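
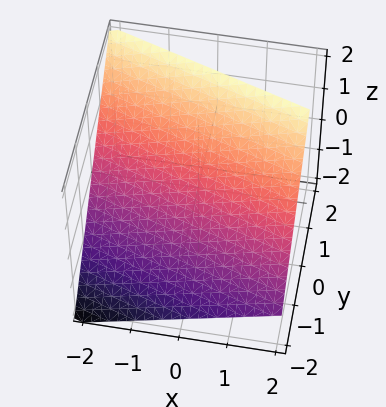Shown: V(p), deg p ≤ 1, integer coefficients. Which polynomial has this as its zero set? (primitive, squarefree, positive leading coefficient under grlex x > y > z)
deg p = 1. The surface is flat (a plane).
Checking where it meets the axes: it meets the x-axis at x = -2 (among the integer gridlines).
Fitting integer coefficients to these (and the overall shape) gives p.

x + 3*y - 3*z + 2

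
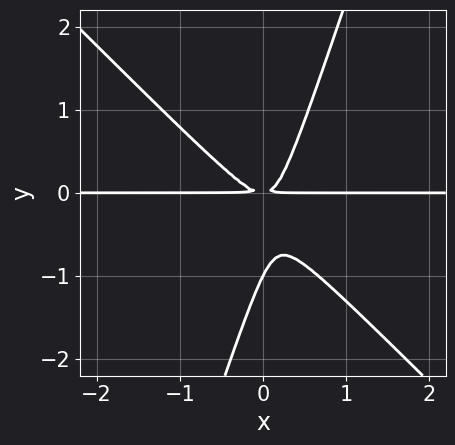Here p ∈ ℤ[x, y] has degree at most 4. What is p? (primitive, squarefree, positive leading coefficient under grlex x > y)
deg p = 3. A generic line meets the curve in up to 3 points.
Checking where it meets the axes: every point of the x-axis in the box is on the curve; one y-axis crossing is at y = -1.
Putting this together gives p.

3*x^2*y + 2*x*y^2 - y^3 - y^2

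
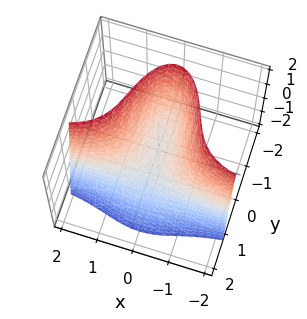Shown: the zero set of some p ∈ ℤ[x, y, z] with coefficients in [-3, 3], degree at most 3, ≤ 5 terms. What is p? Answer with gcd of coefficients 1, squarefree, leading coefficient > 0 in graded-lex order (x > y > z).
3*x^2*y + y^3 - 3*x^2 + 2*z

First, degree: no degree-2 surface has this shape, so deg p = 3.
Then, from the axis intercepts and sections: one x-axis crossing is at x = 0; it crosses the y-axis at the gridline y = 0.
Finally, putting this together gives p.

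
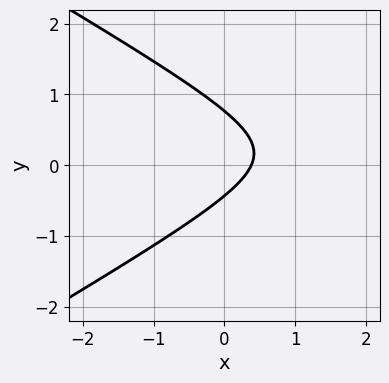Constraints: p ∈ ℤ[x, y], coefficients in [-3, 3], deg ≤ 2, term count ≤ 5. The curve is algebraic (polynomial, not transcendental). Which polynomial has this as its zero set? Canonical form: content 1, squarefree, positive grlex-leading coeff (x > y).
(a) The degree is 2 — the shape is more complex than any degree-1 curve.
(b) Putting this together gives p.

x^2 - 3*y^2 - 3*x + y + 1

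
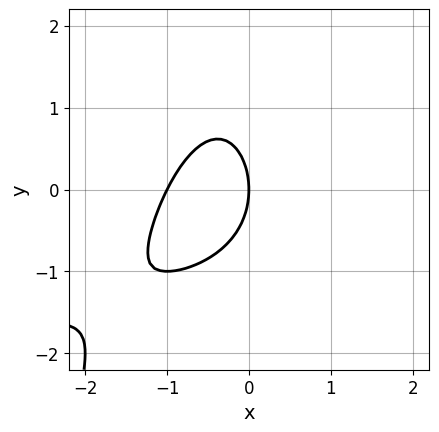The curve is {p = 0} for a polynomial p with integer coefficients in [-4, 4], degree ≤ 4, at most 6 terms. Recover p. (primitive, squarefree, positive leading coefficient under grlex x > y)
Degree: a generic line meets the curve in up to 3 points, so deg p = 3.
From the axis intercepts and sections: among the integer gridlines, it crosses the x-axis at x ∈ {-1, 0}; it crosses the y-axis at the gridline y = 0.
Assembling these constraints gives the stated polynomial.

x^2*y + 2*x^2 + y^2 + 2*x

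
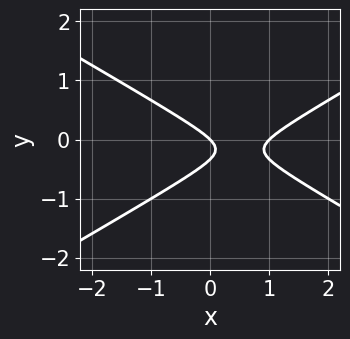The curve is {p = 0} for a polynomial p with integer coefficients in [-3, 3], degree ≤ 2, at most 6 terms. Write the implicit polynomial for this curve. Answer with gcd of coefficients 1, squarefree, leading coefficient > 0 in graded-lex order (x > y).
x^2 - 3*y^2 - x - y

First, deg p = 2.
Then, against the integer gridlines: the x-axis gridline crossings are at x ∈ {0, 1}; it meets the y-axis at y = 0 (among the integer gridlines).
Finally, together with the visible shape, these determine p as stated.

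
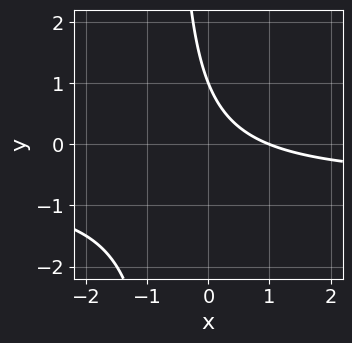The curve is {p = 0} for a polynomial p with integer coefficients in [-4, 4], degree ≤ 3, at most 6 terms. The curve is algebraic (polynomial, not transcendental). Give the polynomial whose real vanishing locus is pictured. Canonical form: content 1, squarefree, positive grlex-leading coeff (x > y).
3*x*y + 2*x + 2*y - 2

1. Degree: a generic line meets the curve in up to 2 points, so deg p = 2.
2. From the visible intercepts: it crosses the x-axis at the gridline x = 1; it meets the y-axis at y = 1 (among the integer gridlines).
3. Matching integer coefficients to the picture gives p.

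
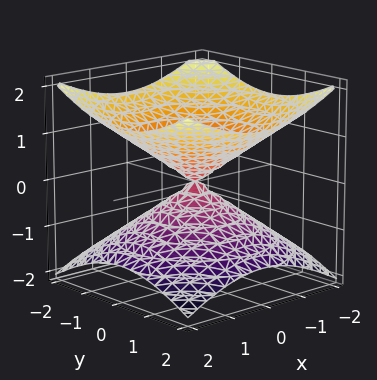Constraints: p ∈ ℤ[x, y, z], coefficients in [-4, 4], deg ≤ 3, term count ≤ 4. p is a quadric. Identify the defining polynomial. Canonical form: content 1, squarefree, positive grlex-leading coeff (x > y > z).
x^2 + y^2 - 2*z^2

First, deg p = 2. Two nappes meeting at a single point; a quadric.
Then, symmetry: the z-axis is an axis of rotation, so x and y enter only as x² + y²; the z ↦ −z reflection is a symmetry, so z appears only in even powers.
Next, from the axis intercepts and sections: it meets the x-axis at x = 0 (among the integer gridlines); it meets the z-axis at z = 0 (among the integer gridlines); it crosses the y-axis at the gridline y = 0; a circular section at z = 1 has radius between 1 and 2.
Finally, the integer polynomial consistent with all of this is the stated p.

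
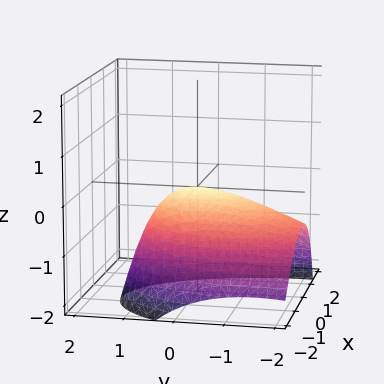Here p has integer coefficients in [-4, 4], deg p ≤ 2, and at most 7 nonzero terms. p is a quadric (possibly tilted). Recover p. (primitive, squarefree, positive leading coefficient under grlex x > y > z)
3*x^2 - 2*x*z + y^2 - 2*y*z + 3*z

1. Degree: the shape is more complex than any degree-1 surface, so deg p = 2.
2. From the visible intercepts: it crosses the z-axis at the gridline z = 0; it crosses the y-axis at the gridline y = 0; one x-axis crossing is at x = 0.
3. The integer polynomial consistent with all of this is the stated p.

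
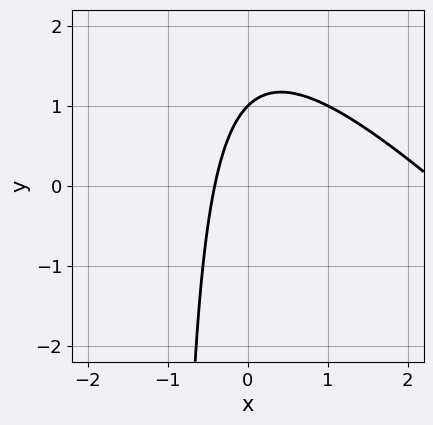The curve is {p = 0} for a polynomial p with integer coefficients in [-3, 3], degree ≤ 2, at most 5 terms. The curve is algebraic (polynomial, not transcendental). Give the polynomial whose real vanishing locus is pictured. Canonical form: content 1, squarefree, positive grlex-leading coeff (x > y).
x^2 + x*y - 2*x + y - 1

1. Degree: the shape is more complex than any degree-1 curve, so deg p = 2.
2. Reading off the gridlines: one y-axis crossing is at y = 1.
3. Solving for integer coefficients yields p as stated.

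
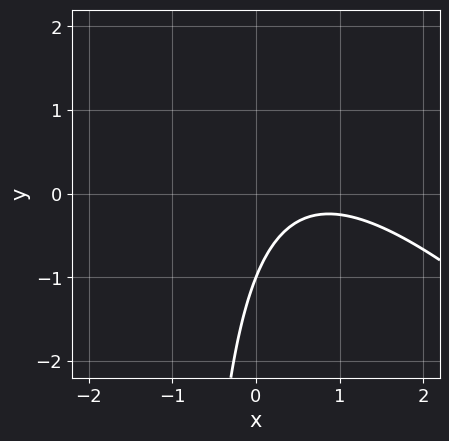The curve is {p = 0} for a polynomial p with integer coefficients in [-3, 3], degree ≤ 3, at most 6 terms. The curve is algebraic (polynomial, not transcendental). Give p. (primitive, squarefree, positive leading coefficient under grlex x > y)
First, the degree is 2 — the shape is more complex than any degree-1 curve.
Next, against the integer gridlines: it crosses the y-axis at the gridline y = -1; no x-intercept at any integer in the box.
Finally, putting this together gives p.

2*x^2 + 2*x*y - 3*x + 2*y + 2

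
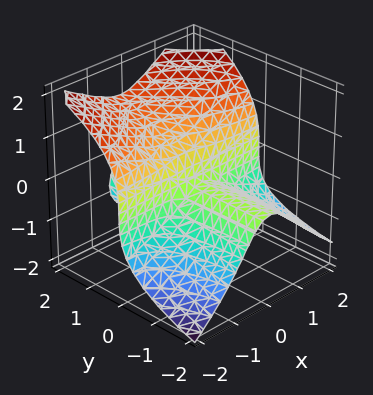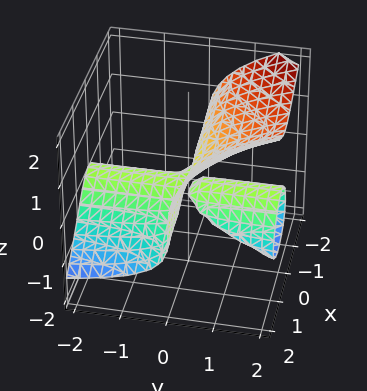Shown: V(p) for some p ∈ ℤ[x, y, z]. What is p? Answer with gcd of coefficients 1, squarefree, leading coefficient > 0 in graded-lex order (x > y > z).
3*x^2*y + x*y*z - 3*z^3 + 3*y*z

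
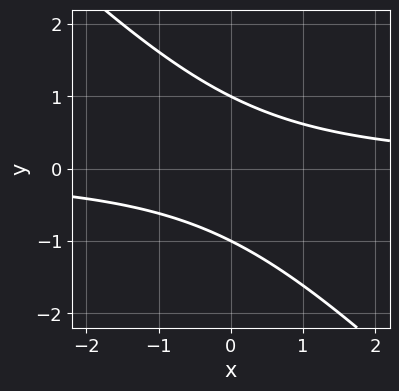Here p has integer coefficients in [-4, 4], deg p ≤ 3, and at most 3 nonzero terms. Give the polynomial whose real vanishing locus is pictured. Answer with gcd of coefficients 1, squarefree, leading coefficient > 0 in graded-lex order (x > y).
The degree is 2 — the shape is more complex than any degree-1 curve.
Against the integer gridlines: no x-intercept at any integer in the box; among the integer gridlines, it crosses the y-axis at y ∈ {-1, 1}.
Putting this together gives p.

x*y + y^2 - 1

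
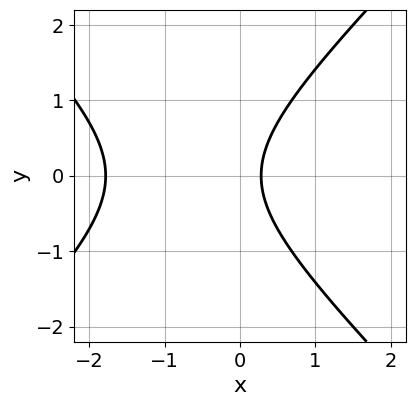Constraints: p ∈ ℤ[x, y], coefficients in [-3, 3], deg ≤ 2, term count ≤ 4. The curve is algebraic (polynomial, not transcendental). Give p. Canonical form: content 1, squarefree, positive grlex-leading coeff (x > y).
2*x^2 - 2*y^2 + 3*x - 1

1. The degree is 2 — a generic line meets the curve in up to 2 points.
2. Symmetries: mirror symmetry y ↦ −y ⇒ only even powers of y.
3. Observable constraints: it misses every integer gridline on the y-axis.
4. The integer polynomial consistent with all of this is the stated p.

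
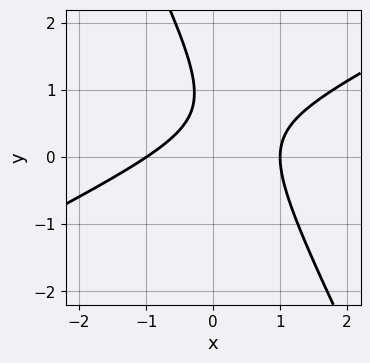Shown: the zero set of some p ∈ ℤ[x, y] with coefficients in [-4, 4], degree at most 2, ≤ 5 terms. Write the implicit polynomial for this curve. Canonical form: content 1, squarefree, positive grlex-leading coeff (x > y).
Degree: no degree-1 curve has this shape, so deg p = 2.
Checking where it meets the axes: the x-axis gridline crossings are at x ∈ {-1, 1}; the curve avoids every integer y-axis point in the box.
Assembling these constraints gives the stated polynomial.

2*x^2 - 3*x*y - 2*y^2 + 3*y - 2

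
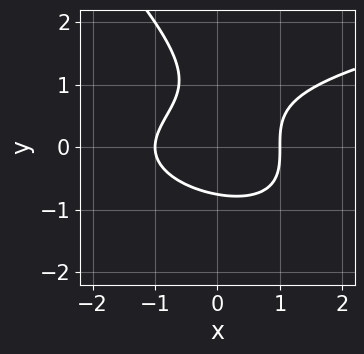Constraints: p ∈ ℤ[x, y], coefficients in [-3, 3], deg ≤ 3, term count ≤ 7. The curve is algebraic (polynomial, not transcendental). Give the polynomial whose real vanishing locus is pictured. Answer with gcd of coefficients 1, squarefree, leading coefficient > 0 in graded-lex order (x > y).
1. Degree: a generic line meets the curve in up to 3 points, so deg p = 3.
2. Observable constraints: among the integer gridlines, it crosses the x-axis at x ∈ {-1, 1}.
3. Together with the visible shape, these determine p as stated.

x*y^2 + y^3 - x^2 - y^2 + 1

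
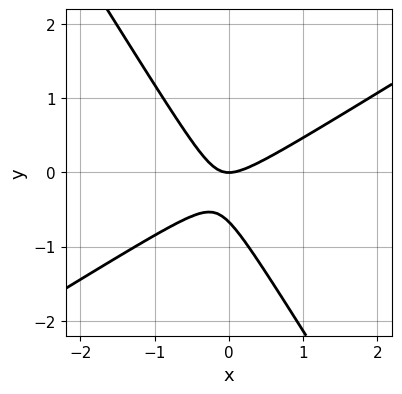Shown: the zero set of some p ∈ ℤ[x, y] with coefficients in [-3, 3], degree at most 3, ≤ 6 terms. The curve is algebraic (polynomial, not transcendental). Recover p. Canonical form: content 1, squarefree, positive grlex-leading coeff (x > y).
(a) The degree is 2 — a generic line meets the curve in up to 2 points.
(b) Reading off the gridlines: it crosses the y-axis at the gridline y = 0; one x-axis crossing is at x = 0.
(c) Assembling these constraints gives the stated polynomial.

3*x^2 - 3*x*y - 3*y^2 - 2*y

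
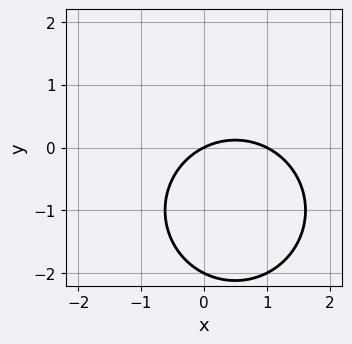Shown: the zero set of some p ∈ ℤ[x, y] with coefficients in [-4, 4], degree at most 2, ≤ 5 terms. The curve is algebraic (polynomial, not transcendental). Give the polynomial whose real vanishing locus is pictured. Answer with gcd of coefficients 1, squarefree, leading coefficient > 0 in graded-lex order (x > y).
x^2 + y^2 - x + 2*y

1. The degree is 2 — no degree-1 curve has this shape.
2. Reading off the gridlines: among the integer gridlines, it crosses the x-axis at x ∈ {0, 1}; among the integer gridlines, it crosses the y-axis at y ∈ {-2, 0}.
3. Fitting integer coefficients to these (and the overall shape) gives p.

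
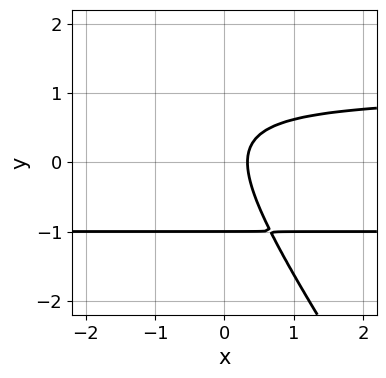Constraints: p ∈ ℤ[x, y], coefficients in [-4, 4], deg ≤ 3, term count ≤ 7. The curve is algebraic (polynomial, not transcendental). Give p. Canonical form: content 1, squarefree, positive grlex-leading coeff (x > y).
deg p = 3. No degree-2 curve has this shape.
Checking where it meets the axes: one y-axis crossing is at y = -1.
Assembling these constraints gives the stated polynomial.

3*x*y^2 + 2*y^3 + y^2 - 3*x + 1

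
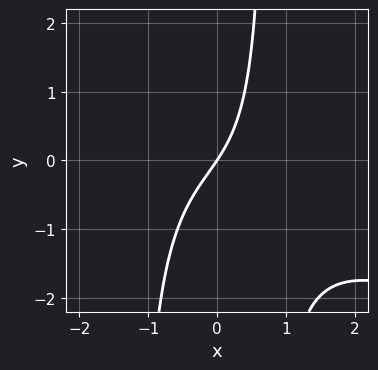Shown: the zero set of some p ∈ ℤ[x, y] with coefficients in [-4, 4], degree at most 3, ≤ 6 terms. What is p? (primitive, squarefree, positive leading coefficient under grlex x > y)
x^3 + 2*x^2*y + x*y + 3*x - 2*y

The degree is 3 — no degree-2 curve has this shape.
From the visible intercepts: it meets the y-axis at y = 0 (among the integer gridlines); it meets the x-axis at x = 0 (among the integer gridlines).
The integer polynomial consistent with all of this is the stated p.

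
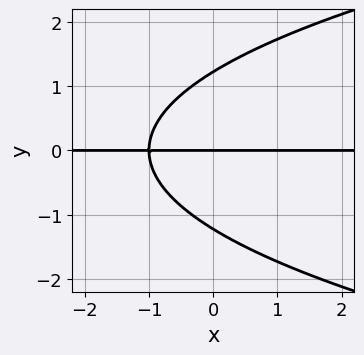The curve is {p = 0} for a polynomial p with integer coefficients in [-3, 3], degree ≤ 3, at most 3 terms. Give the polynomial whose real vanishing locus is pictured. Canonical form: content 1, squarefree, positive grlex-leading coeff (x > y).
2*y^3 - 3*x*y - 3*y

First, deg p = 3.
Next, checking where it meets the axes: it crosses the y-axis at the gridline y = 0; the visible x-axis segment lies entirely on the curve.
Finally, solving for integer coefficients yields p as stated.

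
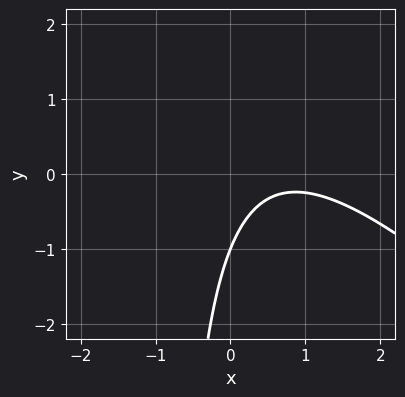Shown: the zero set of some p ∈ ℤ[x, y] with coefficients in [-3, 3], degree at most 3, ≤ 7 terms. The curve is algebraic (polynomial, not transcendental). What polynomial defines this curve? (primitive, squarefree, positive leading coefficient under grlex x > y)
The degree is 2 — no degree-1 curve has this shape.
Observable constraints: the curve avoids every integer x-axis point in the box; one y-axis crossing is at y = -1.
Solving for integer coefficients yields p as stated.

2*x^2 + 2*x*y - 3*x + 2*y + 2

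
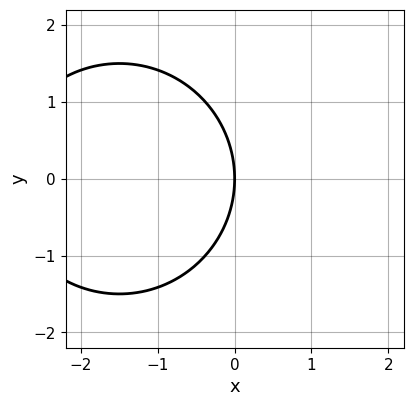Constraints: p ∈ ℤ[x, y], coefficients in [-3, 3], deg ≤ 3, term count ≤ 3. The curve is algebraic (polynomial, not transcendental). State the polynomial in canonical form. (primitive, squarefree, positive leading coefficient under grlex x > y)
x^2 + y^2 + 3*x

(a) deg p = 2. The shape is more complex than any degree-1 curve.
(b) Symmetries: the y ↦ −y reflection is a symmetry, so y appears only in even powers.
(c) Observable constraints: it crosses the x-axis at the gridline x = 0; it meets the y-axis at y = 0 (among the integer gridlines).
(d) Putting this together gives p.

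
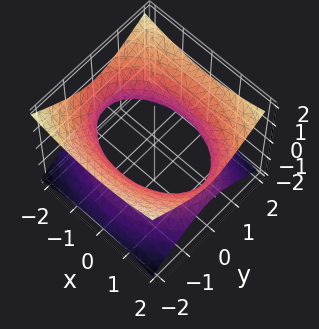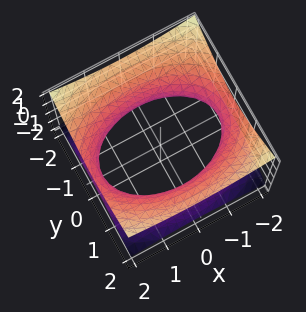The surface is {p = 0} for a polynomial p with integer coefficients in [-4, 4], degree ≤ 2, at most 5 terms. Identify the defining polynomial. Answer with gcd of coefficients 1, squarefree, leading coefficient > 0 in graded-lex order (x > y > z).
x^2 + 2*y^2 - 3*z^2 - 3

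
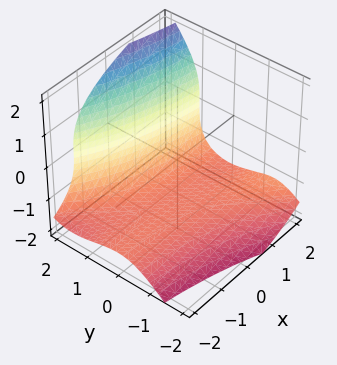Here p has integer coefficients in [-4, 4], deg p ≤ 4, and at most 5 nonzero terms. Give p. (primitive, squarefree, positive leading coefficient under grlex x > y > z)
1. deg p = 3. The shape is more complex than any degree-2 surface.
2. Reading off the gridlines: it misses every integer gridline on the x-axis.
3. These observations pin down the coefficients.

x*y^2 + y^3 - z^3 - 3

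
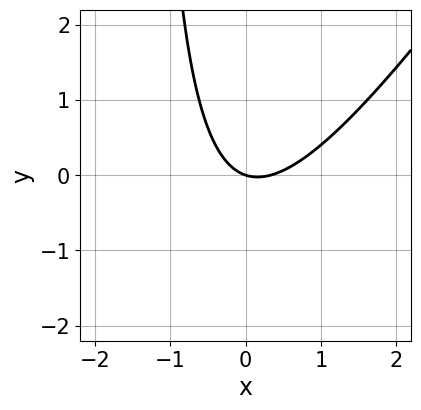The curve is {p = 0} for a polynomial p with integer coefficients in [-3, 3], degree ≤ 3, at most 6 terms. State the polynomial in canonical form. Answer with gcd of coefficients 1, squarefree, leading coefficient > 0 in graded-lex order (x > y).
First, deg p = 2. The shape is more complex than any degree-1 curve.
Then, reading off the gridlines: it meets the x-axis at x = 0 (among the integer gridlines); one y-axis crossing is at y = 0.
Finally, these observations pin down the coefficients.

3*x^2 - 2*x*y - x - 3*y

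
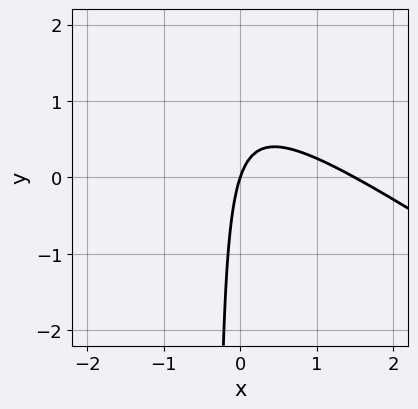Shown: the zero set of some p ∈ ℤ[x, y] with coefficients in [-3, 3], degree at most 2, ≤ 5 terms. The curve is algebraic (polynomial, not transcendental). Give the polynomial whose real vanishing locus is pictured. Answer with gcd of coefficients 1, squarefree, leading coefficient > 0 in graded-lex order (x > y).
2*x^2 + 3*x*y - 3*x + y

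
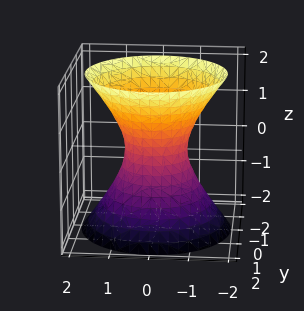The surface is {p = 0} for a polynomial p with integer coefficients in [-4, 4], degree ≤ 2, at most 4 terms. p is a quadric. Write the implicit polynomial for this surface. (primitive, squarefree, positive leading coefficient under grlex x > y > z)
3*x^2 + 3*y^2 - 2*z^2 - 2

1. The degree is 2 — one connected sheet with a waist; a quadric.
2. Symmetries: mirror symmetry z ↦ −z ⇒ only even powers of z; the z-axis is an axis of rotation, so x and y enter only as x² + y².
3. From the visible intercepts: a circular section at z = 2 has radius between 1 and 2; the surface avoids every integer z-axis point in the box.
4. Together with the visible shape, these determine p as stated.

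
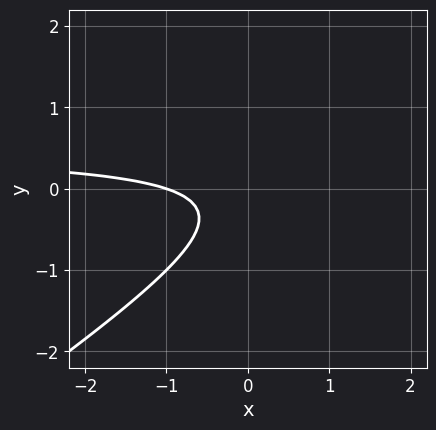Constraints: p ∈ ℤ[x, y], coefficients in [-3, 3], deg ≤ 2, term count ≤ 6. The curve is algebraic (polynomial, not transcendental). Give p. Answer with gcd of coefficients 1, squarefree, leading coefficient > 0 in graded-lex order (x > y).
deg p = 2. A generic line meets the curve in up to 2 points.
From the axis intercepts and sections: one x-axis crossing is at x = -1; the curve avoids every integer y-axis point in the box.
Fitting integer coefficients to these (and the overall shape) gives p.

2*x*y - 3*y^2 - x - y - 1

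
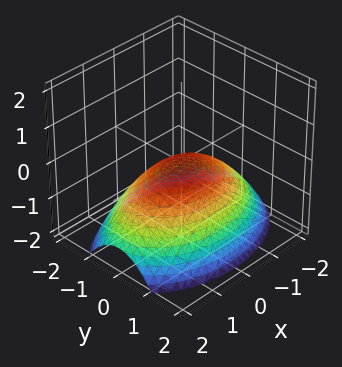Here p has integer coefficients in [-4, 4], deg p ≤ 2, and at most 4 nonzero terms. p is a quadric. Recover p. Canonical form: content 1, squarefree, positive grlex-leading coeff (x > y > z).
x^2 + 2*y^2 + 3*z

Degree: a single bowl opening along one axis; a quadric, so deg p = 2.
Symmetries: mirror symmetry y ↦ −y ⇒ only even powers of y; the x ↦ −x reflection is a symmetry, so x appears only in even powers.
From the axis intercepts and sections: one y-axis crossing is at y = 0; it meets the z-axis at z = 0 (among the integer gridlines); one x-axis crossing is at x = 0.
These observations pin down the coefficients.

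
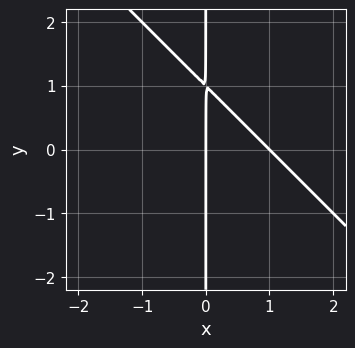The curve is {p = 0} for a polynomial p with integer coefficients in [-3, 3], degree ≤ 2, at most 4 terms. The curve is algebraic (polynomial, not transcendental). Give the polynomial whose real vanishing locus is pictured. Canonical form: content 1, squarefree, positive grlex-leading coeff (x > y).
First, degree: a generic line meets the curve in up to 2 points, so deg p = 2.
Next, from the visible intercepts: the visible y-axis segment lies entirely on the curve; the x-axis gridline crossings are at x ∈ {0, 1}.
Finally, the integer polynomial consistent with all of this is the stated p.

x^2 + x*y - x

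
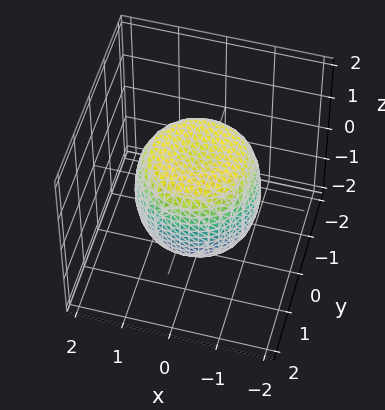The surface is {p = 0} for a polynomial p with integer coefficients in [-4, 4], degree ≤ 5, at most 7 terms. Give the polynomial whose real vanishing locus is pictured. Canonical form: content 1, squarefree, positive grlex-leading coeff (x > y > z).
deg p = 4. A generic line meets the surface in up to 4 points.
By symmetry, the z-axis is an axis of rotation, so x and y enter only as x² + y².
Observable constraints: a circular section at z = 0 has radius between 1 and 2; among the integer gridlines, it crosses the z-axis at z ∈ {-1, 1}.
Putting this together gives p.

x^4 + 2*x^2*y^2 + y^4 - x^2 - y^2 + z^2 - 1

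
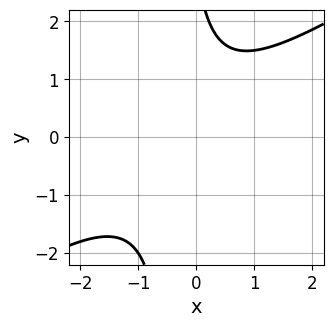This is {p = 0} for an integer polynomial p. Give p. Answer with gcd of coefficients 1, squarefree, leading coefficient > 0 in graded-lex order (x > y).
1. deg p = 2. No degree-1 curve has this shape.
2. From the axis intercepts and sections: no y-intercept at any integer in the box; it misses every integer gridline on the x-axis.
3. Together with the visible shape, these determine p as stated.

2*x^2 - 3*x*y + x - y + 3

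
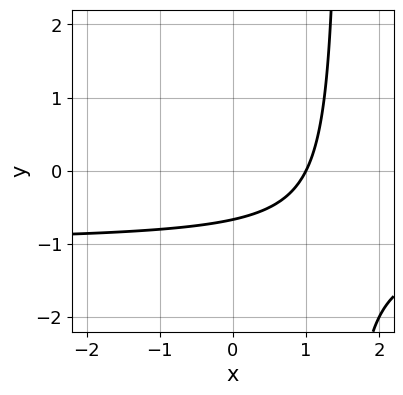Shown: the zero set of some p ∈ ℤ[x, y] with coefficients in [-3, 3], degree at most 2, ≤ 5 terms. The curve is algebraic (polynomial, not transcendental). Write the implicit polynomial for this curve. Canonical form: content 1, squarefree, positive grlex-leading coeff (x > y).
2*x*y + 2*x - 3*y - 2

1. deg p = 2. The shape is more complex than any degree-1 curve.
2. Observable constraints: it meets the x-axis at x = 1 (among the integer gridlines).
3. Together with the visible shape, these determine p as stated.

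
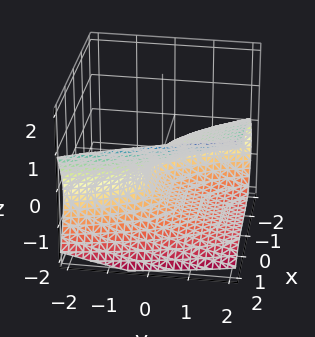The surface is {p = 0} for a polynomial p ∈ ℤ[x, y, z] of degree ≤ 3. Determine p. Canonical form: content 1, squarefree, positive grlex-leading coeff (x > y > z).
1. Degree: no degree-2 surface has this shape, so deg p = 3.
2. Observable constraints: it meets the y-axis at y = 0 (among the integer gridlines); one x-axis crossing is at x = 0; among the integer gridlines, it crosses the z-axis at z ∈ {-1, 0}.
3. Solving for integer coefficients yields p as stated.

x^3 - 3*z^2 + 2*y - 3*z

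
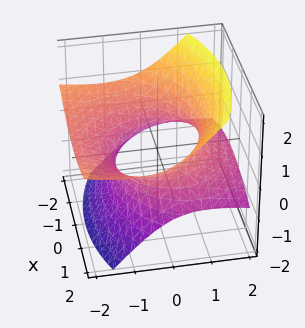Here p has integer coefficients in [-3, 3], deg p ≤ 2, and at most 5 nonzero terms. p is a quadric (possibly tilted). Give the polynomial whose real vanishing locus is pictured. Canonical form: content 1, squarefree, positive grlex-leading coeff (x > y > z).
(a) The degree is 2 — a generic line meets the surface in up to 2 points.
(b) Observable constraints: it misses every integer gridline on the z-axis.
(c) These observations pin down the coefficients.

x^2 + y^2 + 3*y*z - 3*z^2 - 2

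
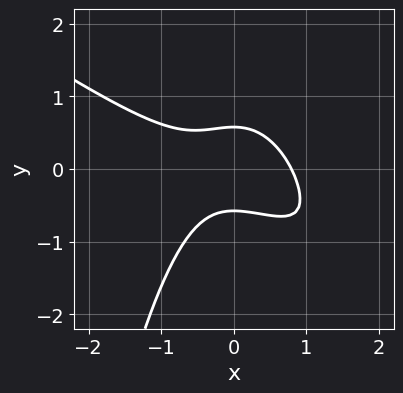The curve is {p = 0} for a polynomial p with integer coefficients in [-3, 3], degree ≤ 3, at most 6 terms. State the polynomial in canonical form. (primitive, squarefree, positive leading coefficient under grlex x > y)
2*x^3 + 3*x^2*y + 3*y^2 - 1

First, degree: the shape is more complex than any degree-2 curve, so deg p = 3.
Finally, the integer polynomial consistent with all of this is the stated p.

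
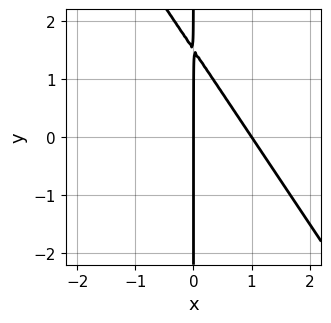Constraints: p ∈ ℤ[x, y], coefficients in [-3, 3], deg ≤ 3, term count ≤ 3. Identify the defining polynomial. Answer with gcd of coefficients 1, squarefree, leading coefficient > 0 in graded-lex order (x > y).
3*x^2 + 2*x*y - 3*x

First, degree: no degree-1 curve has this shape, so deg p = 2.
Next, from the axis intercepts and sections: among the integer gridlines, it crosses the x-axis at x ∈ {0, 1}; every point of the y-axis in the box is on the curve.
Finally, fitting integer coefficients to these (and the overall shape) gives p.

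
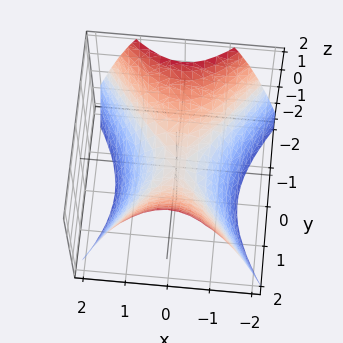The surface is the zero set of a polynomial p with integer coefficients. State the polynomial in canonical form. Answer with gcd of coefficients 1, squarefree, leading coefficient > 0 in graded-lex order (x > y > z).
3*x^2 - 2*y^2 + 3*z

1. The degree is 2 — a saddle surface; a quadric.
2. Symmetries: it's symmetric under x → −x, forcing even powers of x; it's symmetric under y → −y, forcing even powers of y.
3. From the visible intercepts: it crosses the z-axis at the gridline z = 0; it crosses the y-axis at the gridline y = 0.
4. Together with the visible shape, these determine p as stated.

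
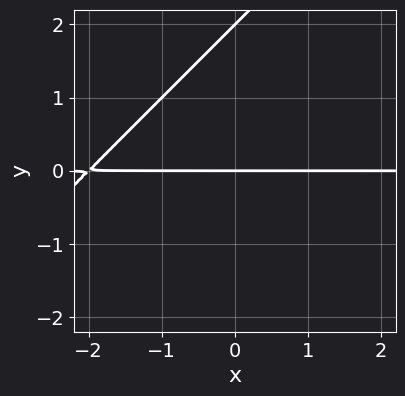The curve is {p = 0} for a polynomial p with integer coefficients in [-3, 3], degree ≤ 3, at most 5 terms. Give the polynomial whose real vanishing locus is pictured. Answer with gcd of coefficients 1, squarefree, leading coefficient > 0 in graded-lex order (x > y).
First, deg p = 2. The shape is more complex than any degree-1 curve.
Next, checking where it meets the axes: the visible x-axis segment lies entirely on the curve; the y-axis gridline crossings are at y ∈ {0, 2}.
Finally, these observations pin down the coefficients.

x*y - y^2 + 2*y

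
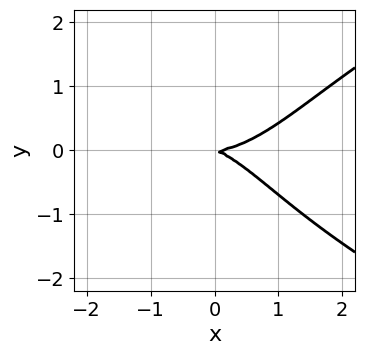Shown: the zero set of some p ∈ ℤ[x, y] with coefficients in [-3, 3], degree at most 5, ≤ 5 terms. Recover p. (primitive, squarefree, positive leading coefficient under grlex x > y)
y^4 - x^3 + x*y + 3*y^2

Degree: no degree-3 curve has this shape, so deg p = 4.
From the axis intercepts and sections: one x-axis crossing is at x = 0; it crosses the y-axis at the gridline y = 0.
The integer polynomial consistent with all of this is the stated p.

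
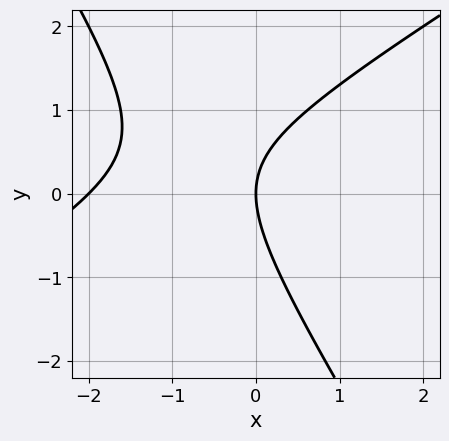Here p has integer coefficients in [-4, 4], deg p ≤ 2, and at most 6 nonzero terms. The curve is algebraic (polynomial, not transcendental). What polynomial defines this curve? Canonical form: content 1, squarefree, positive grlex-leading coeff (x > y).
(a) Degree: no degree-1 curve has this shape, so deg p = 2.
(b) Reading off the gridlines: one y-axis crossing is at y = 0; among the integer gridlines, it crosses the x-axis at x ∈ {-2, 0}.
(c) Matching integer coefficients to the picture gives p.

x^2 - x*y - y^2 + 2*x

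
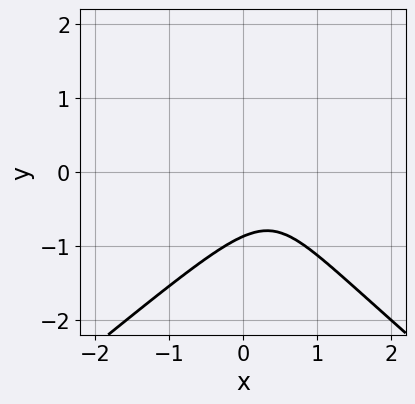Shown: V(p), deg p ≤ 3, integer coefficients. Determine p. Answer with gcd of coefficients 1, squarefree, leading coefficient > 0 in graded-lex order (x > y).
2*x^2*y - 3*y^3 - 3*x^2 + 3*x - 2

The degree is 3 — the shape is more complex than any degree-2 curve.
Checking where it meets the axes: the curve avoids every integer x-axis point in the box.
These observations pin down the coefficients.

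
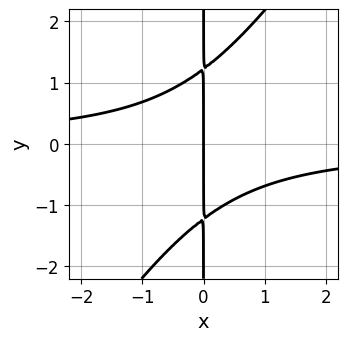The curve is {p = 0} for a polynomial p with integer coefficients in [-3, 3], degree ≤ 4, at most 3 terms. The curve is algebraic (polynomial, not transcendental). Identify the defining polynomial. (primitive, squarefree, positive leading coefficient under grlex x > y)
3*x^2*y - 2*x*y^2 + 3*x

(a) Degree: the shape is more complex than any degree-2 curve, so deg p = 3.
(b) Reading off the gridlines: the visible y-axis segment lies entirely on the curve; it meets the x-axis at x = 0 (among the integer gridlines).
(c) Matching integer coefficients to the picture gives p.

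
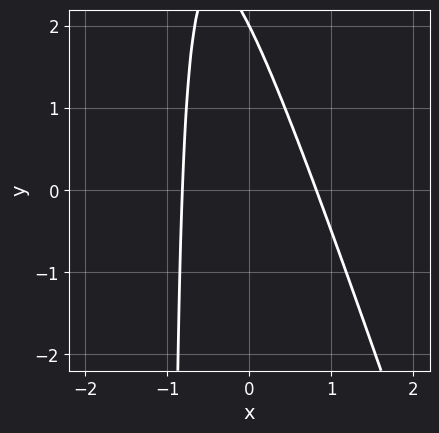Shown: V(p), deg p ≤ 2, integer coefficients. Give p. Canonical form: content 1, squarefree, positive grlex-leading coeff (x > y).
First, the degree is 2 — the shape is more complex than any degree-1 curve.
Next, checking where it meets the axes: it crosses the y-axis at the gridline y = 2.
Finally, putting this together gives p.

3*x^2 + x*y + y - 2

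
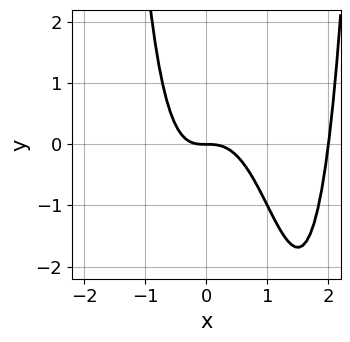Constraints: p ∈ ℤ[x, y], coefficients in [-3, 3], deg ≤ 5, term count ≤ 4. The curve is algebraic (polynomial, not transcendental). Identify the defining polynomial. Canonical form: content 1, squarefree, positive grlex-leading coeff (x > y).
x^4 - 2*x^3 - y

First, deg p = 4. The shape is more complex than any degree-3 curve.
Next, reading off the gridlines: it meets the y-axis at y = 0 (among the integer gridlines); the x-axis gridline crossings are at x ∈ {0, 2}.
Finally, the integer polynomial consistent with all of this is the stated p.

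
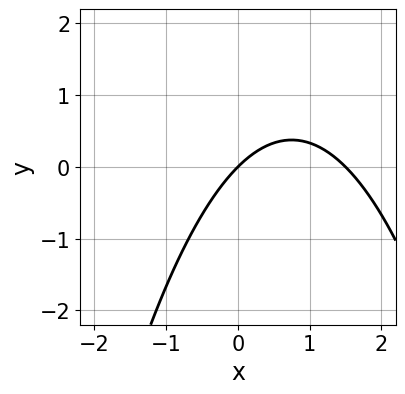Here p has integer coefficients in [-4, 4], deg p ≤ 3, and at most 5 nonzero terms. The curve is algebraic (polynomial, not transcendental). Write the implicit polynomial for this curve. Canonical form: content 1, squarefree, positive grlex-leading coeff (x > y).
2*x^2 - 3*x + 3*y

1. Degree: the shape is more complex than any degree-1 curve, so deg p = 2.
2. Checking where it meets the axes: one y-axis crossing is at y = 0; it meets the x-axis at x = 0 (among the integer gridlines).
3. These observations pin down the coefficients.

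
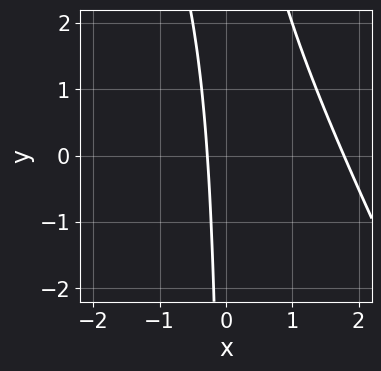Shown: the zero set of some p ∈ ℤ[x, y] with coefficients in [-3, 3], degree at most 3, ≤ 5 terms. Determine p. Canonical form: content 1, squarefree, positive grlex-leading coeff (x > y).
2*x^2 + x*y - 3*x - 1

1. The degree is 2 — a generic line meets the curve in up to 2 points.
2. Observable constraints: the curve avoids every integer y-axis point in the box.
3. Putting this together gives p.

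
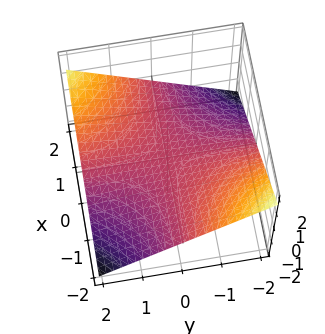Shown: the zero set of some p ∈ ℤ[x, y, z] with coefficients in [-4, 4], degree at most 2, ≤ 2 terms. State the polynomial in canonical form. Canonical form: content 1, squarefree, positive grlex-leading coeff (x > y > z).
Degree: a hyperbolic paraboloid; a quadric, so deg p = 2.
Against the integer gridlines: every point of the y-axis in the box is on the surface; it crosses the z-axis at the gridline z = 0.
Together with the visible shape, these determine p as stated.

x*y - 3*z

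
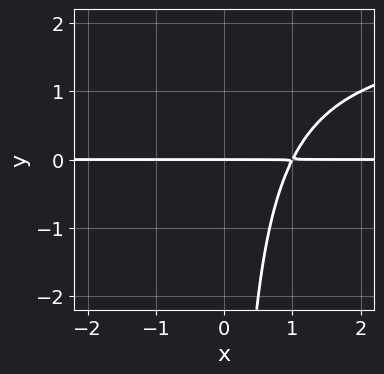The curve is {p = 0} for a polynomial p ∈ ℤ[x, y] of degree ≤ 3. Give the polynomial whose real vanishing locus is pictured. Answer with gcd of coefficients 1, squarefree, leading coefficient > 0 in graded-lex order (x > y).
x*y^2 - 2*x*y + 2*y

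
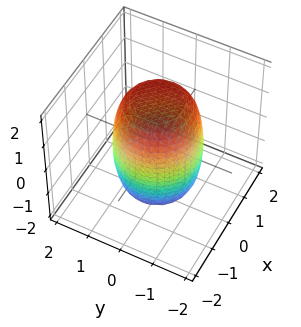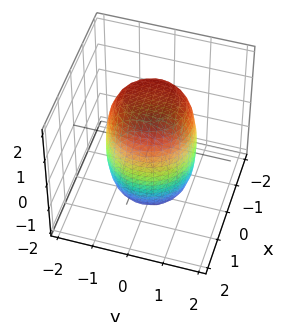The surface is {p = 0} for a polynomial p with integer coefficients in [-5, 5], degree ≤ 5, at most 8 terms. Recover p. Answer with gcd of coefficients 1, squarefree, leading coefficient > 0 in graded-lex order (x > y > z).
2*x^4 + 4*x^2*y^2 + 2*y^4 - x^2 - y^2 + z^2 - 3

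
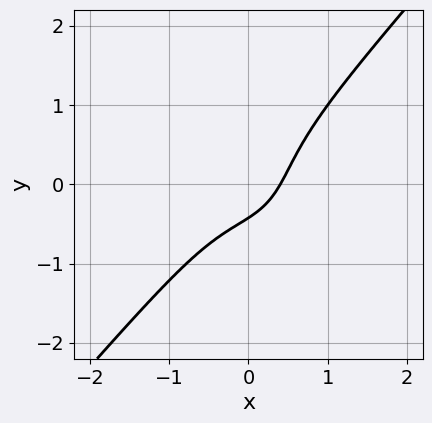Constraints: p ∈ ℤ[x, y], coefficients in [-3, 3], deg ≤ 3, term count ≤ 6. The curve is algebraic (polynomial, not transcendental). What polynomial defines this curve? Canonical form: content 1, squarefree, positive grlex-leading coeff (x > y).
3*x^3 - 2*y^3 + 2*x - 2*y - 1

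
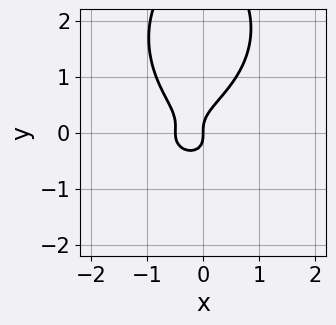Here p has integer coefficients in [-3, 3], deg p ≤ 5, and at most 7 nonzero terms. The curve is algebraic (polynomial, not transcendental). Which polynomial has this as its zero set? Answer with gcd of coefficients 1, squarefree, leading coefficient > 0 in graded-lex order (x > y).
2*x^2*y^2 + y^4 - 3*y^3 + 2*x^2 + x

1. The degree is 4 — a generic line meets the curve in up to 4 points.
2. From the visible intercepts: it crosses the y-axis at the gridline y = 0; one x-axis crossing is at x = 0.
3. Matching integer coefficients to the picture gives p.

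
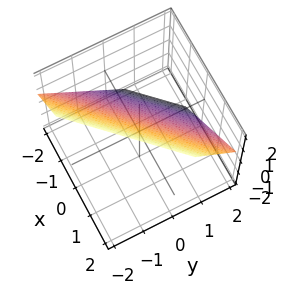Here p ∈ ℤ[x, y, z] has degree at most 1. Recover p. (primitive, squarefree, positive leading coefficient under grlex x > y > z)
3*x - 3*y - 3*z + 2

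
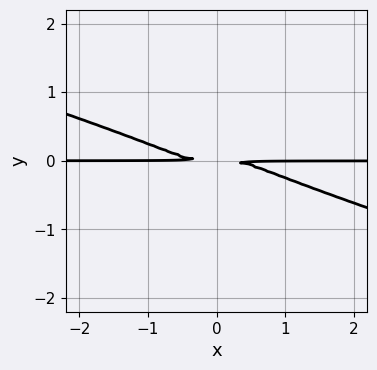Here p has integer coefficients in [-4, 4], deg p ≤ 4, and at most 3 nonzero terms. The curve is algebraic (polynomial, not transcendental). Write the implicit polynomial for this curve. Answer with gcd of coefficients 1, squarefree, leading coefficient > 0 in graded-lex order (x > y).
deg p = 4. No degree-3 curve has this shape.
From the axis intercepts and sections: every point of the x-axis in the box is on the curve.
Assembling these constraints gives the stated polynomial.

x^3*y + 3*x^2*y^2 + y^2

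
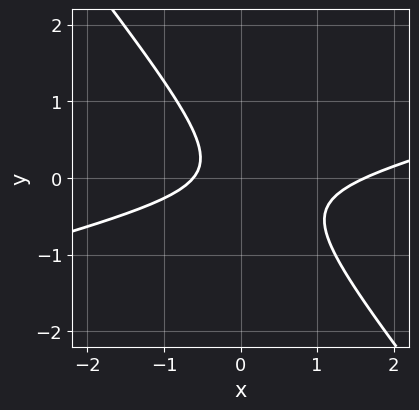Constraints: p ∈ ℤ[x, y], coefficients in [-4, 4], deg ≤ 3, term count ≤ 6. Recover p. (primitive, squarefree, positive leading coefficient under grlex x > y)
x^2 - 3*x*y - 3*y^2 - x - 1

(a) deg p = 2.
(b) Observable constraints: no y-intercept at any integer in the box.
(c) Assembling these constraints gives the stated polynomial.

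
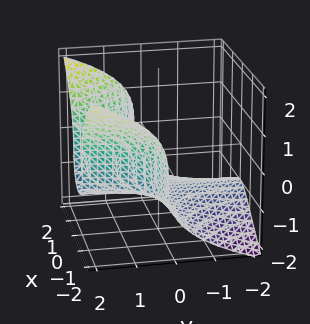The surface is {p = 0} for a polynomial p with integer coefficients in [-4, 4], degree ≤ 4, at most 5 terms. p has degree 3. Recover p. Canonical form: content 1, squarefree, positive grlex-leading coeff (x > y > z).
x^2*y - z^3 - 1

1. Degree: the shape is more complex than any degree-2 surface, so deg p = 3.
2. From the axis intercepts and sections: one z-axis crossing is at z = -1; no y-intercept at any integer in the box; no x-intercept at any integer in the box.
3. Solving for integer coefficients yields p as stated.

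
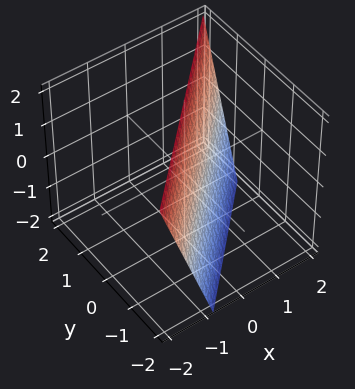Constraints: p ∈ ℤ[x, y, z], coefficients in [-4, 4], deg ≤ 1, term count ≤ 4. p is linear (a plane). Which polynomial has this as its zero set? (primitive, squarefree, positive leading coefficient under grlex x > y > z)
(a) deg p = 1. Every cross-section is a straight line — this is a plane.
(b) From the axis intercepts and sections: it crosses the z-axis at the gridline z = 2.
(c) The integer polynomial consistent with all of this is the stated p.

3*x - 3*y + z - 2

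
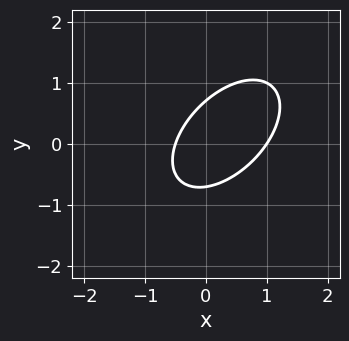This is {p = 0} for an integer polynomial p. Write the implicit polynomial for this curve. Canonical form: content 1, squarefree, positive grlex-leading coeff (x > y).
2*x^2 - 2*x*y + 2*y^2 - x - 1

The degree is 2 — a generic line meets the curve in up to 2 points.
Checking where it meets the axes: one x-axis crossing is at x = 1.
Solving for integer coefficients yields p as stated.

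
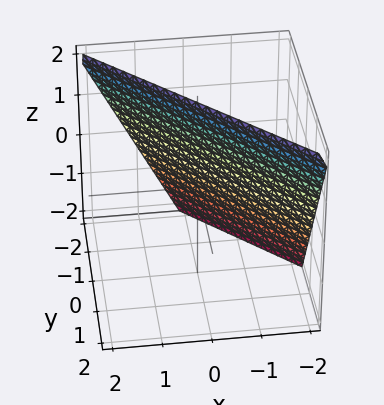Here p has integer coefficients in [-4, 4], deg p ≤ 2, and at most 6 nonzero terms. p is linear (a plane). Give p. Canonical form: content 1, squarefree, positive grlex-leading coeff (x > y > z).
1. Degree: the surface is flat (a plane), so deg p = 1.
2. From the visible intercepts: it meets the y-axis at y = -1 (among the integer gridlines); one x-axis crossing is at x = -1.
3. Solving for integer coefficients yields p as stated.

2*x + 2*y - z + 2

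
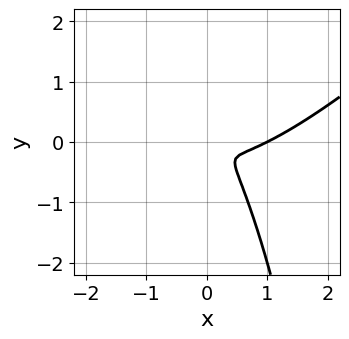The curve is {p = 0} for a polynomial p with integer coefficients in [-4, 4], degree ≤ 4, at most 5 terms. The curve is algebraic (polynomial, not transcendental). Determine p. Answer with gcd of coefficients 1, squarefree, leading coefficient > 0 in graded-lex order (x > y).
deg p = 3.
Observable constraints: it crosses the x-axis at the gridline x = 1.
Together with the visible shape, these determine p as stated.

x^3 - x^2*y - x^2 - x*y - y^2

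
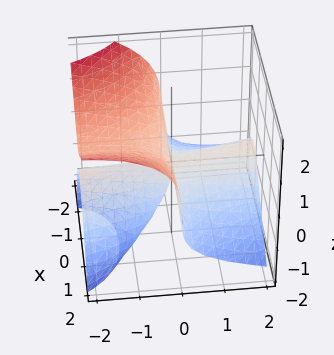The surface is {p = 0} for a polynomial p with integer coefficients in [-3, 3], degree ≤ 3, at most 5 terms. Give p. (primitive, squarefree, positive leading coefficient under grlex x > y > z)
First, I count 2 distinct pieces.
Next, the degree is 3 — the shape is more complex than any degree-2 surface.
Then, checking where it meets the axes: every point of the y-axis in the box is on the surface; every point of the x-axis in the box is on the surface; it meets the z-axis at z = 0 (among the integer gridlines).
Finally, fitting integer coefficients to these (and the overall shape) gives p.

3*x^2*y + x*y^2 - 2*y*z^2 + 2*z^3 + 3*y*z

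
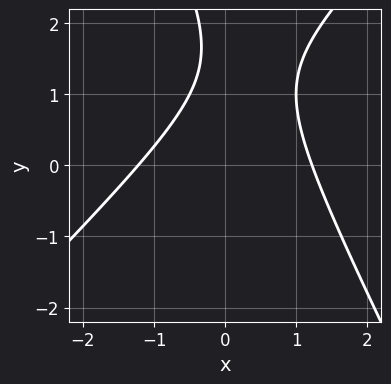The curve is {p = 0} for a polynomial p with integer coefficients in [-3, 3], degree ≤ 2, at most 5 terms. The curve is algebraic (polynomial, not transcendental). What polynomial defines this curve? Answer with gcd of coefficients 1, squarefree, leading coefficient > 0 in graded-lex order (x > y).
2*x^2 - x*y - y^2 + 3*y - 3

(a) deg p = 2.
(b) Checking where it meets the axes: it misses every integer gridline on the y-axis.
(c) Putting this together gives p.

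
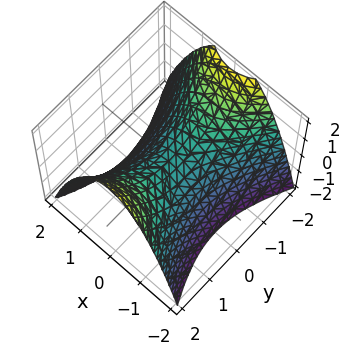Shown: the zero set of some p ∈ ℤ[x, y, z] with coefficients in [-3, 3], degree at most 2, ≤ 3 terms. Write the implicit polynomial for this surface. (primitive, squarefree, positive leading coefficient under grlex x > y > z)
2*x^2 - y^2 + 2*z

1. The degree is 2 — a hyperbolic paraboloid; a quadric.
2. Symmetries: mirror symmetry y ↦ −y ⇒ only even powers of y; the x ↦ −x reflection is a symmetry, so x appears only in even powers.
3. Checking where it meets the axes: it crosses the x-axis at the gridline x = 0; it crosses the y-axis at the gridline y = 0; it crosses the z-axis at the gridline z = 0.
4. These observations pin down the coefficients.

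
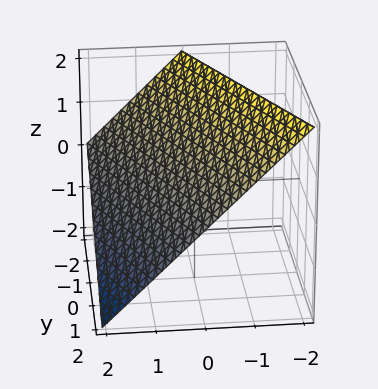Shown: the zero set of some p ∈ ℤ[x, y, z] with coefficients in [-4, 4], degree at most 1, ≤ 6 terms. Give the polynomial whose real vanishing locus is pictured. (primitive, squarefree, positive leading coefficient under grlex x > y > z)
2*x + y + 2*z - 2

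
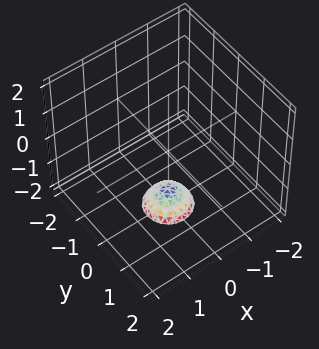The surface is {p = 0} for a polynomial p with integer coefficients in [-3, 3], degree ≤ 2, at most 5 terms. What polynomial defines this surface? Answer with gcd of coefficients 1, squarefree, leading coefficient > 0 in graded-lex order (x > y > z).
3*x^2 + 3*y^2 + 2*z + 3

Degree: a generic line meets the surface in up to 2 points, so deg p = 2.
By symmetry, every cross-section ⟂ z is a circle, so x, y appear only via x² + y².
From the visible intercepts: a circular section at z = -2 has radius between 0 and 1; no y-intercept at any integer in the box; no x-intercept at any integer in the box.
Solving for integer coefficients yields p as stated.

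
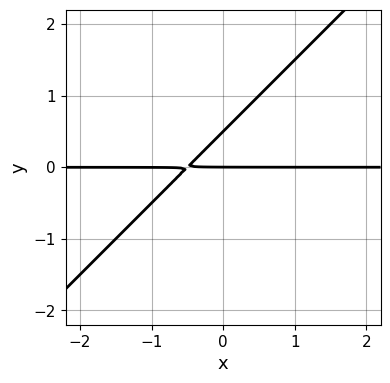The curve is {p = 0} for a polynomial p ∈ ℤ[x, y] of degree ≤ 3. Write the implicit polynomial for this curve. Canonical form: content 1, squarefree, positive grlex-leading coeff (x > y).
(a) deg p = 2. The shape is more complex than any degree-1 curve.
(b) Checking where it meets the axes: every point of the x-axis in the box is on the curve; it crosses the y-axis at the gridline y = 0.
(c) Together with the visible shape, these determine p as stated.

2*x*y - 2*y^2 + y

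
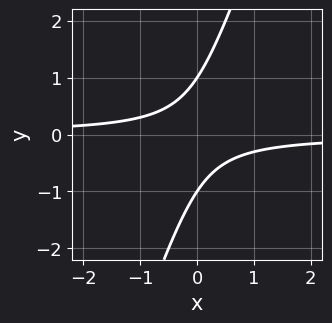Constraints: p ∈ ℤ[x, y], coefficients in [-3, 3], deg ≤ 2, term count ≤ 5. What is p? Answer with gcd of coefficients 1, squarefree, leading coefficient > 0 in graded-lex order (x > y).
deg p = 2.
Against the integer gridlines: no x-intercept at any integer in the box; the y-axis gridline crossings are at y ∈ {-1, 1}.
Fitting integer coefficients to these (and the overall shape) gives p.

3*x*y - y^2 + 1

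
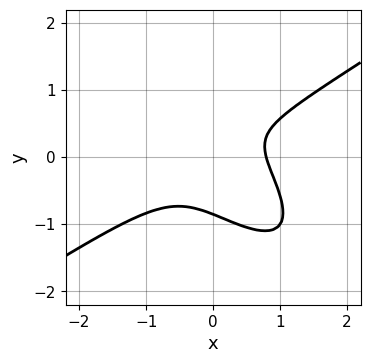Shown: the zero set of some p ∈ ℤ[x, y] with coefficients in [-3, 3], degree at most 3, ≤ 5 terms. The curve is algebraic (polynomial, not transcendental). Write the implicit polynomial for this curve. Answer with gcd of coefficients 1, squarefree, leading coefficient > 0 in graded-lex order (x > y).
First, deg p = 3.
Finally, the integer polynomial consistent with all of this is the stated p.

2*x^3 - 3*x*y^2 - 3*y^3 + y - 1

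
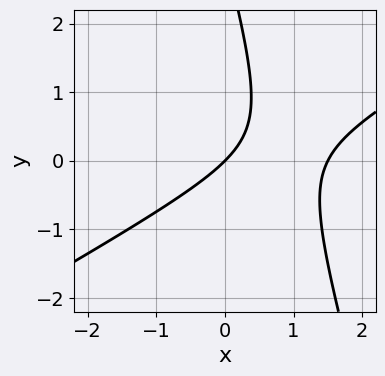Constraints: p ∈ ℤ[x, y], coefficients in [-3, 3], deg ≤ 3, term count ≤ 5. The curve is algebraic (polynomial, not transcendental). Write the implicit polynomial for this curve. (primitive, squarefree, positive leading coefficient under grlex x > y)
2*x^2 - 3*x*y - y^2 - 3*x + 3*y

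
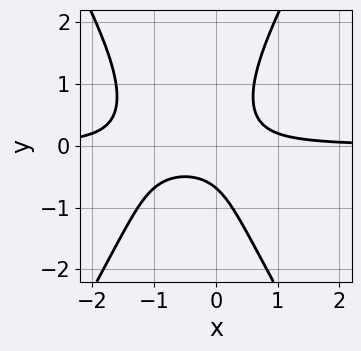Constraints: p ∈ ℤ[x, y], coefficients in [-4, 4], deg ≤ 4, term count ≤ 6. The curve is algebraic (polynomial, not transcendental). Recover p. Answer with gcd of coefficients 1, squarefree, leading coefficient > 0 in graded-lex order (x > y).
3*x^2*y - y^3 + 3*x*y - y - 1

The degree is 3 — the shape is more complex than any degree-2 curve.
Checking where it meets the axes: no x-intercept at any integer in the box.
Matching integer coefficients to the picture gives p.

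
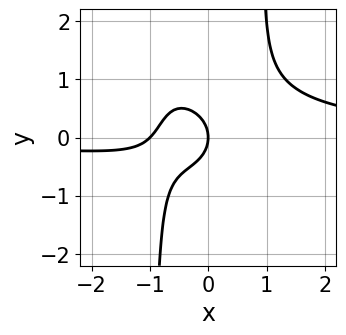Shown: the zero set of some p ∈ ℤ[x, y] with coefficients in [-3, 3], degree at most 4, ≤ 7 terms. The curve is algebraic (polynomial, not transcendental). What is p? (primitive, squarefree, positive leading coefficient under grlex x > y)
The degree is 4 — a generic line meets the curve in up to 4 points.
Checking where it meets the axes: one y-axis crossing is at y = 0; the x-axis gridline crossings are at x ∈ {-1, 0}.
Together with the visible shape, these determine p as stated.

x^3*y + x^2*y^2 - x^2 - y^2 - x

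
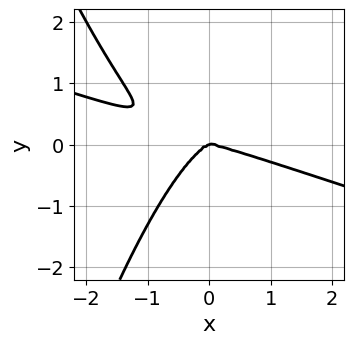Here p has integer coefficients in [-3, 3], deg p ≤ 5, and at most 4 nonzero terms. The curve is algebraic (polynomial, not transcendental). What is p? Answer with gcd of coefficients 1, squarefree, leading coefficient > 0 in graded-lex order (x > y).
The degree is 4 — no degree-3 curve has this shape.
Checking where it meets the axes: one x-axis crossing is at x = 0; it crosses the y-axis at the gridline y = 0.
Putting this together gives p.

x^4 + 3*x^3*y - x*y^2 + 3*y^3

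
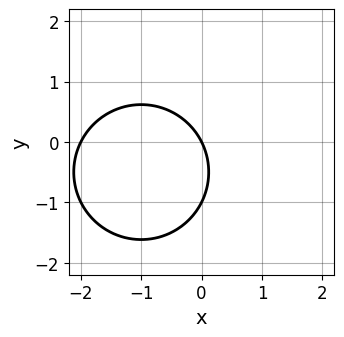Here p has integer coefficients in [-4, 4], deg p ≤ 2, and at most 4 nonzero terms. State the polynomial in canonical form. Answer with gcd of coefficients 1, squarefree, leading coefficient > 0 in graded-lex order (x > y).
(a) deg p = 2. A generic line meets the curve in up to 2 points.
(b) From the axis intercepts and sections: the x-axis gridline crossings are at x ∈ {-2, 0}; the y-axis gridline crossings are at y ∈ {-1, 0}.
(c) The integer polynomial consistent with all of this is the stated p.

x^2 + y^2 + 2*x + y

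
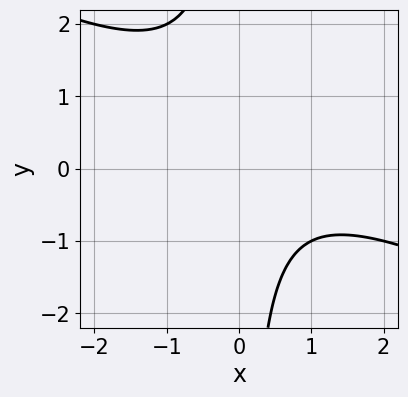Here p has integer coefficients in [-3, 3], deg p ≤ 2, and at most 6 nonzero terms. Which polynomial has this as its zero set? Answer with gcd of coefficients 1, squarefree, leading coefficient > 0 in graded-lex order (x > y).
x^2 + 2*x*y - x + 2

(a) The degree is 2 — the shape is more complex than any degree-1 curve.
(b) Reading off the gridlines: the curve avoids every integer x-axis point in the box; no y-intercept at any integer in the box.
(c) Together with the visible shape, these determine p as stated.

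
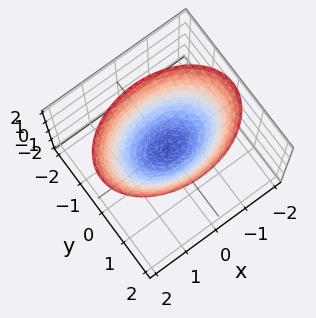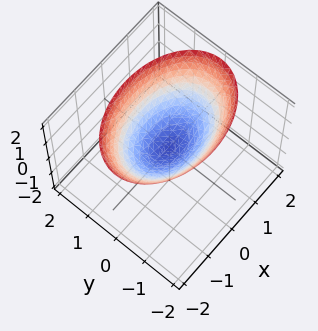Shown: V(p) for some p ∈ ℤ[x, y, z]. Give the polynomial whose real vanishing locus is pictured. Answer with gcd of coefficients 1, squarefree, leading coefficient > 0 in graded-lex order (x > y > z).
x^2 + 2*y^2 - 2*z

(a) deg p = 2.
(b) Symmetries: the x ↦ −x reflection is a symmetry, so x appears only in even powers; mirror symmetry y ↦ −y ⇒ only even powers of y.
(c) From the visible intercepts: it crosses the z-axis at the gridline z = 0; it meets the y-axis at y = 0 (among the integer gridlines); it crosses the x-axis at the gridline x = 0.
(d) Together with the visible shape, these determine p as stated.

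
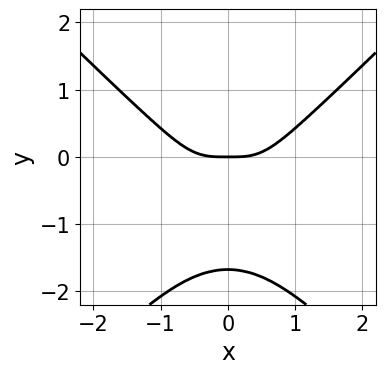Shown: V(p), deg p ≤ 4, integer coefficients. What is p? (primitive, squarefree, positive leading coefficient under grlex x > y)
1. Degree: the shape is more complex than any degree-3 curve, so deg p = 4.
2. Symmetries: the x ↦ −x reflection is a symmetry, so x appears only in even powers.
3. Reading off the gridlines: one x-axis crossing is at x = 0; it meets the y-axis at y = 0 (among the integer gridlines).
4. Putting this together gives p.

2*x^4 - 2*y^4 - 3*x^2*y - 3*y^3 - y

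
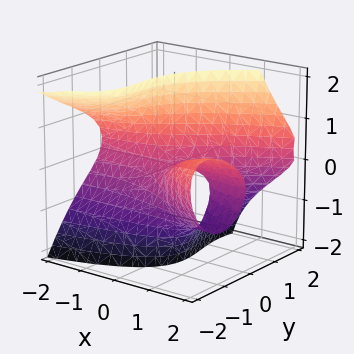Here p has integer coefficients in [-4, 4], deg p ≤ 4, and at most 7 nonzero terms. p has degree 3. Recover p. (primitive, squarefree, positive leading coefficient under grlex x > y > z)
2*x*z^2 - y^3 - y^2*z + 2*x*y + 2*z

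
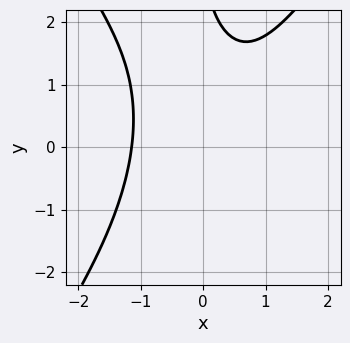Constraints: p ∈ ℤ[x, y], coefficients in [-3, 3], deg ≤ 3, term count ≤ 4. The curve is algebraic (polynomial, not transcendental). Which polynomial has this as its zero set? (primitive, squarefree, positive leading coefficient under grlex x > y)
1. The degree is 3 — no degree-2 curve has this shape.
2. Checking where it meets the axes: no y-intercept at any integer in the box.
3. These observations pin down the coefficients.

2*x^3 - x*y^2 - y + 3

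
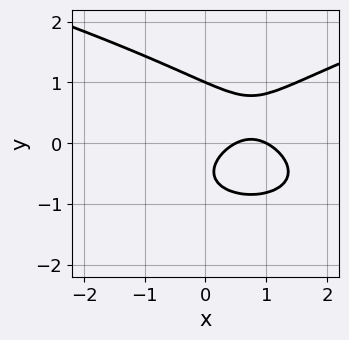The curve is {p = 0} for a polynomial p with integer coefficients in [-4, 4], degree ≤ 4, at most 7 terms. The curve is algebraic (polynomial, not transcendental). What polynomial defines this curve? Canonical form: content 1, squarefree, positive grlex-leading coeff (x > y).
Degree: a generic line meets the curve in up to 3 points, so deg p = 3.
Against the integer gridlines: one y-axis crossing is at y = 1; one x-axis crossing is at x = 1.
Fitting integer coefficients to these (and the overall shape) gives p.

3*y^3 - 2*x^2 + 3*x - 2*y - 1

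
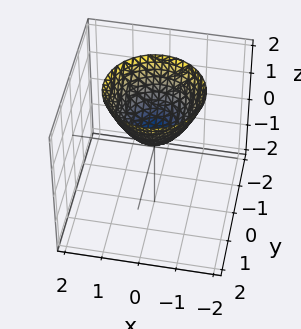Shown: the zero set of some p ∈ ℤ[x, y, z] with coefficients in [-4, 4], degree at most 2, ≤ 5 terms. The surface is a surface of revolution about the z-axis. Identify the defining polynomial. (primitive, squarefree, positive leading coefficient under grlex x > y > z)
3*x^2 + 3*y^2 - 3*z + 1

(a) Degree: a generic line meets the surface in up to 2 points, so deg p = 2.
(b) Symmetries: rotational symmetry about the z-axis ⇒ p depends on x, y only through x² + y².
(c) Reading off the gridlines: no y-intercept at any integer in the box; a circular section at z = 2 has radius between 1 and 2; it misses every integer gridline on the x-axis.
(d) Putting this together gives p.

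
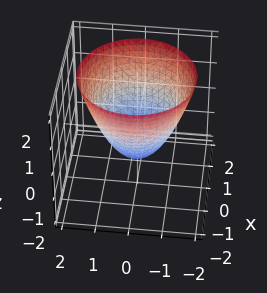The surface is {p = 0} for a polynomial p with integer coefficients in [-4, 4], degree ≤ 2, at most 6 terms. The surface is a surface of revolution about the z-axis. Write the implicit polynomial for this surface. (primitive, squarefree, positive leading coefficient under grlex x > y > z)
First, the degree is 2 — a generic line meets the surface in up to 2 points.
Next, by symmetry, every cross-section ⟂ z is a circle, so x, y appear only via x² + y².
Next, observable constraints: a circular section at z = 0 has radius exactly 1; the y-axis gridline crossings are at y ∈ {-1, 1}; the x-axis gridline crossings are at x ∈ {-1, 1}.
Finally, together with the visible shape, these determine p as stated. Check: (0, 0, -1) on the z-axis lies on the surface, and p(0, 0, -1) = 0. ✓

x^2 + y^2 - z - 1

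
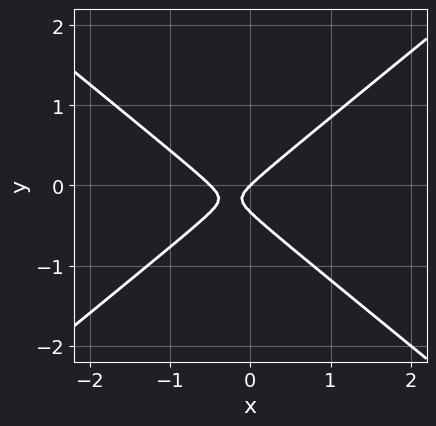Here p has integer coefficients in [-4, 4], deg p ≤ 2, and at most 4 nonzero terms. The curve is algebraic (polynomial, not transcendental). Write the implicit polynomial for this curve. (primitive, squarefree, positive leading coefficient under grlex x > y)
1. The degree is 2 — a generic line meets the curve in up to 2 points.
2. Reading off the gridlines: one x-axis crossing is at x = 0; one y-axis crossing is at y = 0.
3. Putting this together gives p.

2*x^2 - 3*y^2 + x - y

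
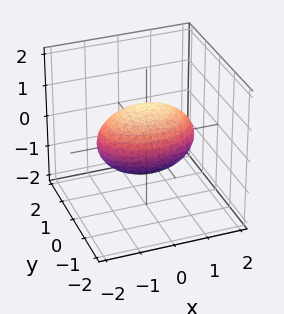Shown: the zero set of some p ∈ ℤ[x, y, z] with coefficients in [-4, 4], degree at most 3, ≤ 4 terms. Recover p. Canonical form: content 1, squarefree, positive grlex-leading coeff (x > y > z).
deg p = 2.
Symmetries: the z ↦ −z reflection is a symmetry, so z appears only in even powers; it's symmetric under y → −y, forcing even powers of y; the x ↦ −x reflection is a symmetry, so x appears only in even powers.
Observable constraints: the z-axis gridline crossings are at z ∈ {-1, 1}; the y-axis gridline crossings are at y ∈ {-1, 1}.
Putting this together gives p.

x^2 + 2*y^2 + 2*z^2 - 2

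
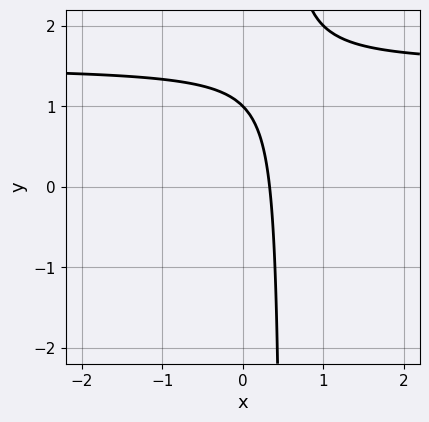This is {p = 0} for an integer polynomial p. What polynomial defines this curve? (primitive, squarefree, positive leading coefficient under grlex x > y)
First, deg p = 2.
Next, reading off the gridlines: it meets the y-axis at y = 1 (among the integer gridlines).
Finally, fitting integer coefficients to these (and the overall shape) gives p.

2*x*y - 3*x - y + 1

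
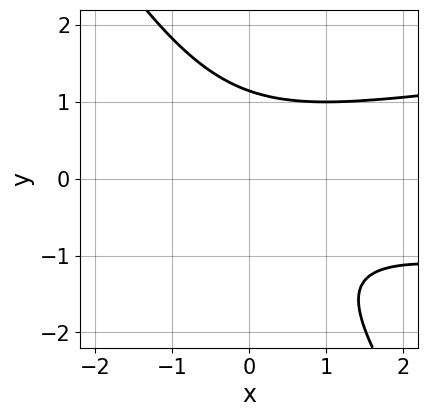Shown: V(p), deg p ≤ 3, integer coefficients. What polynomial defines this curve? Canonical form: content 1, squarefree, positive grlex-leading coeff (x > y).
1. The degree is 3 — the shape is more complex than any degree-2 curve.
2. Observable constraints: no x-intercept at any integer in the box.
3. Solving for integer coefficients yields p as stated.

3*x*y^2 + 2*y^3 - x^2 - x*y - 3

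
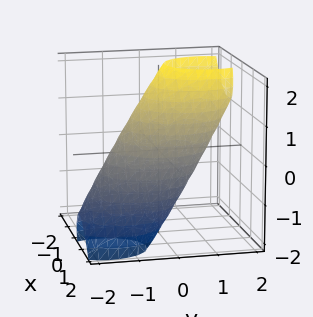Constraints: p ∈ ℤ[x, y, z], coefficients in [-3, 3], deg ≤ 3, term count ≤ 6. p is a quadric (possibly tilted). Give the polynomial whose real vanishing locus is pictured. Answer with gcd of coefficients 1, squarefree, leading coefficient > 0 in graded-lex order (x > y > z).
3*x^2 + 3*x*z + 2*y^2 - 3*y*z + 2*z^2 - 3

1. Degree: a generic line meets the surface in up to 2 points, so deg p = 2.
2. Reading off the gridlines: among the integer gridlines, it crosses the x-axis at x ∈ {-1, 1}.
3. Putting this together gives p.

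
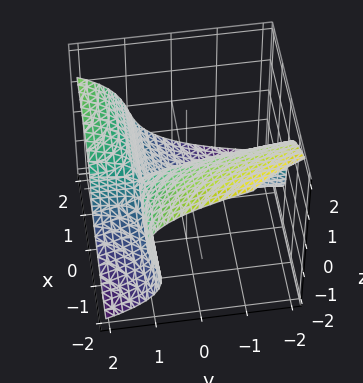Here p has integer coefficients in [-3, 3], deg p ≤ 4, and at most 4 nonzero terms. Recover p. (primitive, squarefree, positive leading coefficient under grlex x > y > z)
2*z^3 - 3*x*y + x*z + 3*x

Degree: the shape is more complex than any degree-2 surface, so deg p = 3.
From the axis intercepts and sections: the visible y-axis segment lies entirely on the surface; it meets the x-axis at x = 0 (among the integer gridlines); one z-axis crossing is at z = 0.
Fitting integer coefficients to these (and the overall shape) gives p.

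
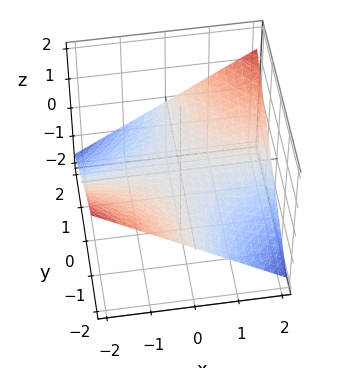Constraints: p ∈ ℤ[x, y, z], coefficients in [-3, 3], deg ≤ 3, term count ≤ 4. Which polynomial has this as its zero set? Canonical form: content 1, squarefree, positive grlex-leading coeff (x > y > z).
(a) deg p = 2. A hyperbolic paraboloid; a quadric.
(b) From the visible intercepts: it crosses the z-axis at the gridline z = 0; the visible y-axis segment lies entirely on the surface; the visible x-axis segment lies entirely on the surface.
(c) The integer polynomial consistent with all of this is the stated p.

x*y - 3*z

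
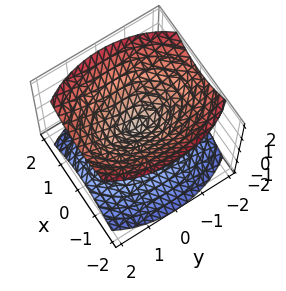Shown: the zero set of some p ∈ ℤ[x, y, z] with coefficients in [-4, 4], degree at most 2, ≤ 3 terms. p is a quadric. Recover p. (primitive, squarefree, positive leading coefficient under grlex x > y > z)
(a) I count 2 distinct pieces.
(b) Degree: a double cone through the origin; a quadric, so deg p = 2.
(c) Symmetries: it's symmetric under x → −x, forcing even powers of x; the y ↦ −y reflection is a symmetry, so y appears only in even powers; mirror symmetry z ↦ −z ⇒ only even powers of z.
(d) Checking where it meets the axes: it crosses the y-axis at the gridline y = 0; one x-axis crossing is at x = 0; it meets the z-axis at z = 0 (among the integer gridlines).
(e) The integer polynomial consistent with all of this is the stated p.

2*x^2 + y^2 - 2*z^2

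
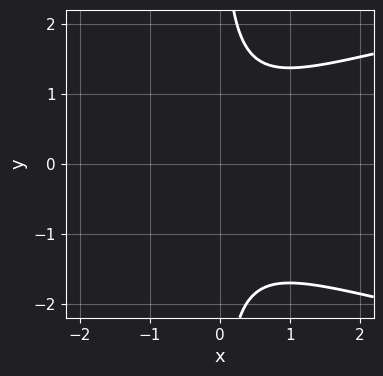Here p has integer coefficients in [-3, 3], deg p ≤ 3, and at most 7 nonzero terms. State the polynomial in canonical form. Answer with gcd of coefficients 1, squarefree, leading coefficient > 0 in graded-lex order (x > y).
3*x*y^2 - 3*x^2 + x*y - x - 3

(a) deg p = 3.
(b) Observable constraints: the curve avoids every integer x-axis point in the box; it misses every integer gridline on the y-axis.
(c) Together with the visible shape, these determine p as stated.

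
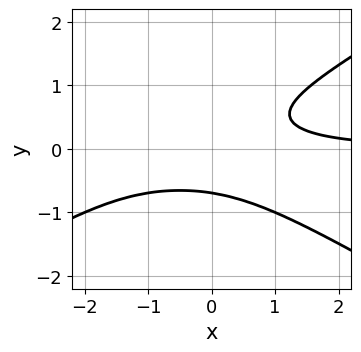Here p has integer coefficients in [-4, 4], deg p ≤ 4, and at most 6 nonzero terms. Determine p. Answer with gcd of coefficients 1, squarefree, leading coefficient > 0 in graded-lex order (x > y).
x^2*y - 3*y^3 + x*y - 1

The degree is 3 — no degree-2 curve has this shape.
Checking where it meets the axes: it misses every integer gridline on the x-axis.
These observations pin down the coefficients.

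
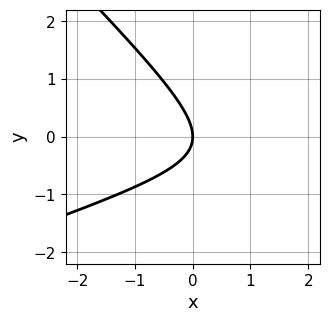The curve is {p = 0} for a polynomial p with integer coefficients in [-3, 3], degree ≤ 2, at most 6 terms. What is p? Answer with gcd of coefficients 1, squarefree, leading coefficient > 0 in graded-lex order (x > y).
x^2 - 2*x*y - 3*y^2 - 3*x

1. deg p = 2.
2. Checking where it meets the axes: it meets the x-axis at x = 0 (among the integer gridlines); one y-axis crossing is at y = 0.
3. Fitting integer coefficients to these (and the overall shape) gives p.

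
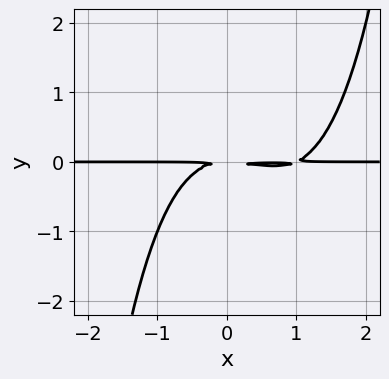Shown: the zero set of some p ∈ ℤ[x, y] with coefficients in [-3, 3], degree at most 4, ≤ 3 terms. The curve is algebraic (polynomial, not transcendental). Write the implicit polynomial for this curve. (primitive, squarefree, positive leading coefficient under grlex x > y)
(a) Degree: a generic line meets the curve in up to 4 points, so deg p = 4.
(b) Against the integer gridlines: every point of the x-axis in the box is on the curve.
(c) Matching integer coefficients to the picture gives p.

x^3*y - x^2*y - 2*y^2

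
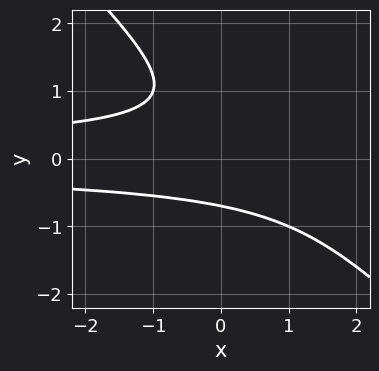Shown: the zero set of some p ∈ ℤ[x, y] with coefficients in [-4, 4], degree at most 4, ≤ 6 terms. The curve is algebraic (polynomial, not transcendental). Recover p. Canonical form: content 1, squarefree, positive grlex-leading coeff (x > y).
3*x*y^2 + 3*y^3 - 2*y^2 + 2

Degree: no degree-2 curve has this shape, so deg p = 3.
From the visible intercepts: it misses every integer gridline on the x-axis.
Together with the visible shape, these determine p as stated.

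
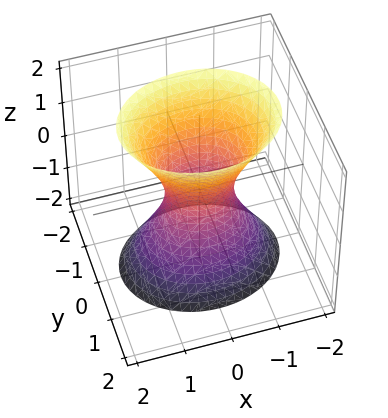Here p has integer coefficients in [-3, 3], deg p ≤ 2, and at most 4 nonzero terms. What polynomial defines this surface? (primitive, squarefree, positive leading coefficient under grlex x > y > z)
The degree is 2 — one connected sheet with a waist; a quadric.
Symmetries: the x ↦ −x reflection is a symmetry, so x appears only in even powers; the z ↦ −z reflection is a symmetry, so z appears only in even powers; mirror symmetry y ↦ −y ⇒ only even powers of y.
From the visible intercepts: the surface avoids every integer z-axis point in the box.
These observations pin down the coefficients.

2*x^2 + 3*y^2 - z^2 - 1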